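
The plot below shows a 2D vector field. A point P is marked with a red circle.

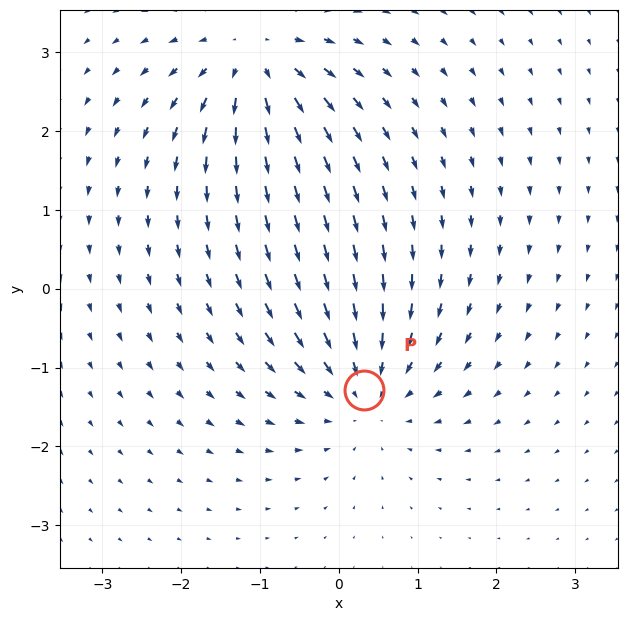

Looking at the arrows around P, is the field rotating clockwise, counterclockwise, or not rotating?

Near P at (0.3, -1.3) the arrows show no circulation. The curl there is ≈0.

not rotating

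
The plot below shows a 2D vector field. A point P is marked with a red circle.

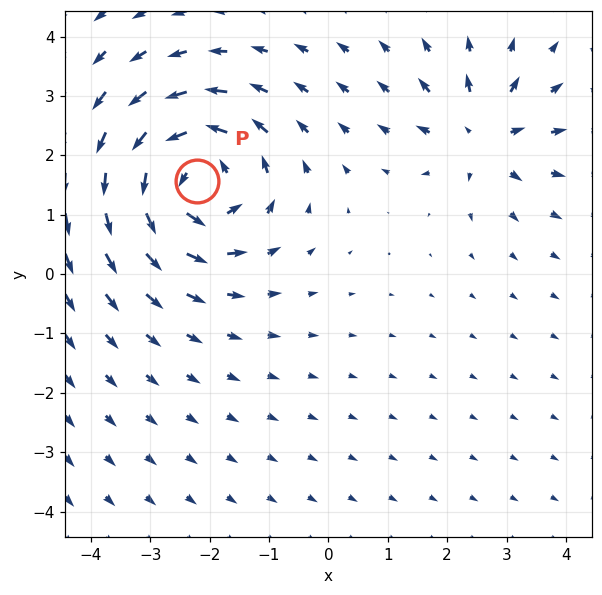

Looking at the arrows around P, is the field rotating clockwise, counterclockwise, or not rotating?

Near P at (-2.2, 1.6) the arrows circulate counterclockwise. The curl (z-component) there is about +5; positive curl means counterclockwise rotation.

counterclockwise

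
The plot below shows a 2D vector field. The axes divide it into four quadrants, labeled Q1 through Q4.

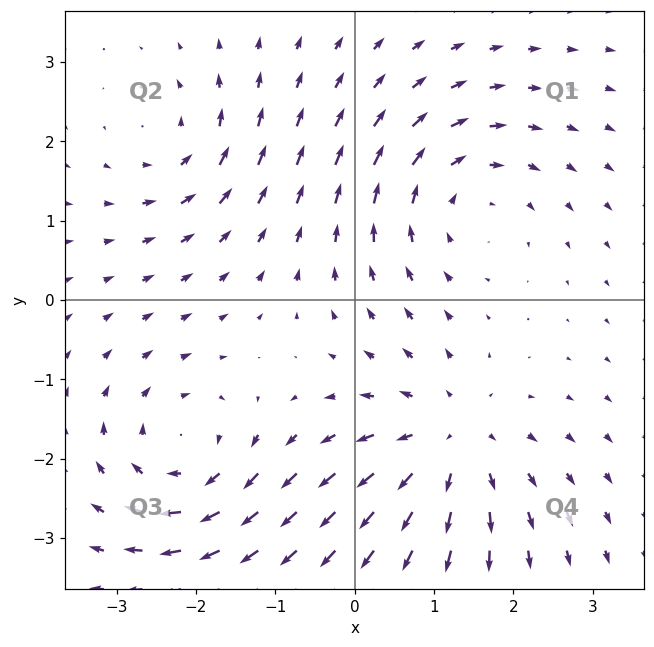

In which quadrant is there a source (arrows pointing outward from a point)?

The source sits at approximately (1.2, -1.8), which lies in quadrant Q4. The divergence there is about +5, positive as expected for a source.

Q4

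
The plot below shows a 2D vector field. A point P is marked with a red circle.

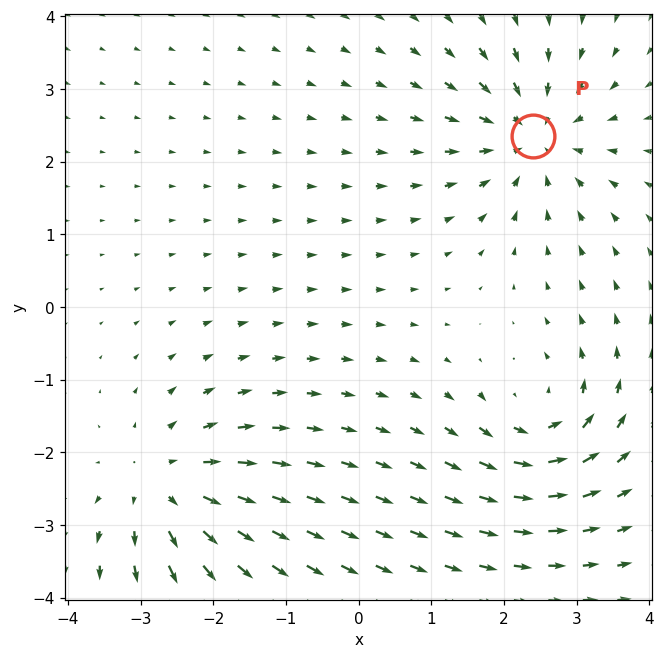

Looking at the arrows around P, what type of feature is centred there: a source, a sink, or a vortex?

sink

At P (2.4, 2.4) the arrows converge inward. Divergence about -4, curl ≈0 — negative divergence with near-zero curl is a sink.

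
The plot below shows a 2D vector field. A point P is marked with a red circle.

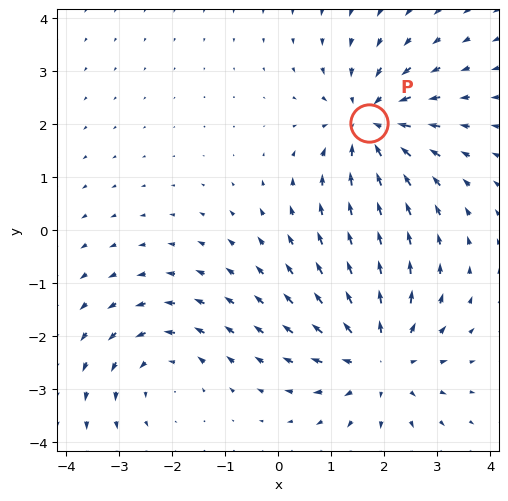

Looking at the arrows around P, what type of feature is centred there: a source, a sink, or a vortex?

sink

At P (1.7, 2.0) the arrows converge inward. Divergence about -4, curl ≈0 — negative divergence with near-zero curl is a sink.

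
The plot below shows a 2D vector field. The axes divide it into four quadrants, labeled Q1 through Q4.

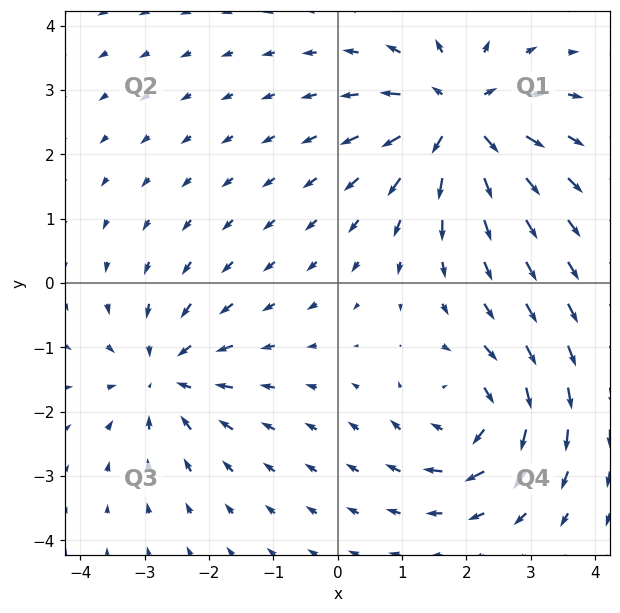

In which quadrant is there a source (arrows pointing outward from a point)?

Q1

The source sits at approximately (1.9, 2.6), which lies in quadrant Q1. The divergence there is about +6, positive as expected for a source.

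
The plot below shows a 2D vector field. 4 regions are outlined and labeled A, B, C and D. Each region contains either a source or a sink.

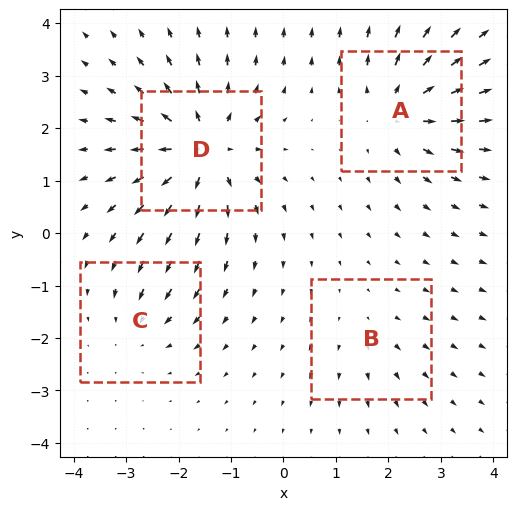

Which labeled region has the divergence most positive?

Divergence at each region's feature centre — A: about +6, B: about +2, C: about -3, D: about +8. Region D is most positive.

D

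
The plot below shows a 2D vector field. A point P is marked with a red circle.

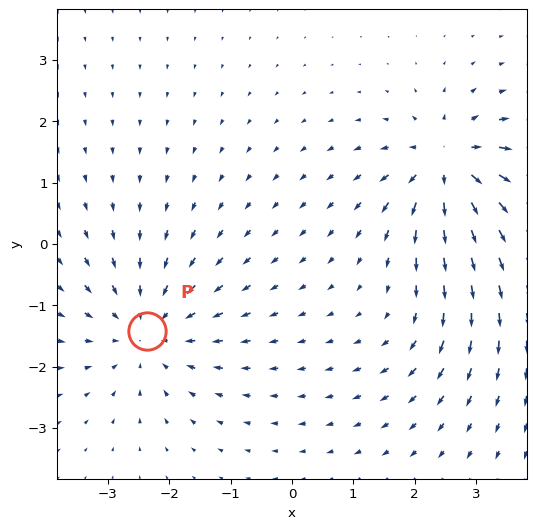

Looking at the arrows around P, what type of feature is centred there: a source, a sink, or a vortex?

At P (-2.4, -1.4) the arrows converge inward. Divergence about -4, curl ≈0 — negative divergence with near-zero curl is a sink.

sink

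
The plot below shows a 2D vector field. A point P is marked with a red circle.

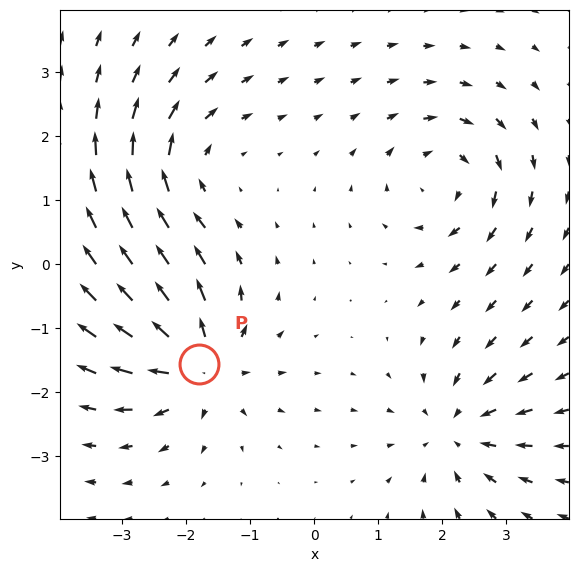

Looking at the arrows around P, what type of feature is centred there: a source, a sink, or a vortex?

At P (-1.8, -1.6) the arrows spread outward. Divergence about +7, curl ≈0 — positive divergence with near-zero curl is a source.

source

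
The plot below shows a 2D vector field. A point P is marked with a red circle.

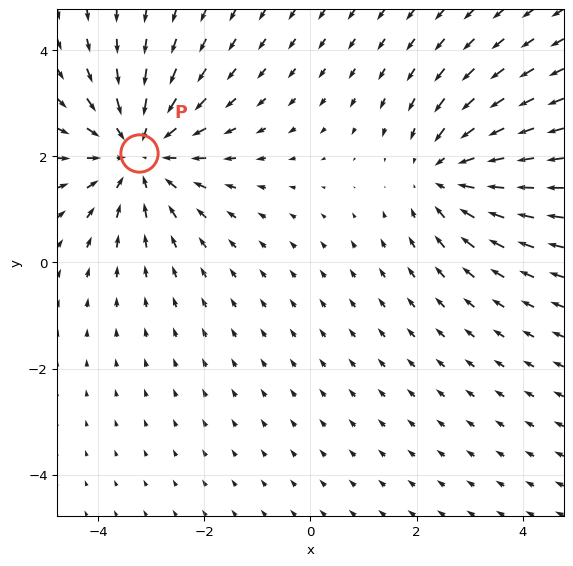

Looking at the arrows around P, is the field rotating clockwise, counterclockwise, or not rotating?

not rotating

Near P at (-3.2, 2.1) the arrows show no circulation. The curl there is ≈0.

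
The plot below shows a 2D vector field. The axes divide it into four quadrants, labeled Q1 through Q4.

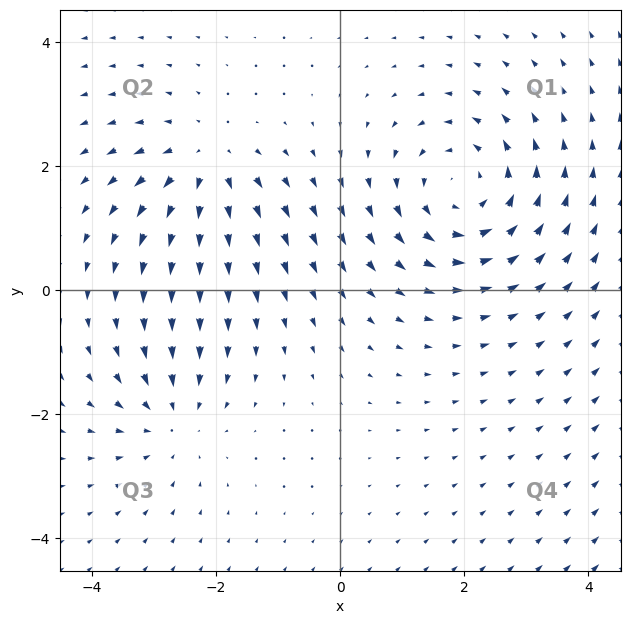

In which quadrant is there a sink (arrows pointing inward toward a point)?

Q3

The sink sits at approximately (-2.7, -2.1), which lies in quadrant Q3. The divergence there is about -3, negative as expected for a sink.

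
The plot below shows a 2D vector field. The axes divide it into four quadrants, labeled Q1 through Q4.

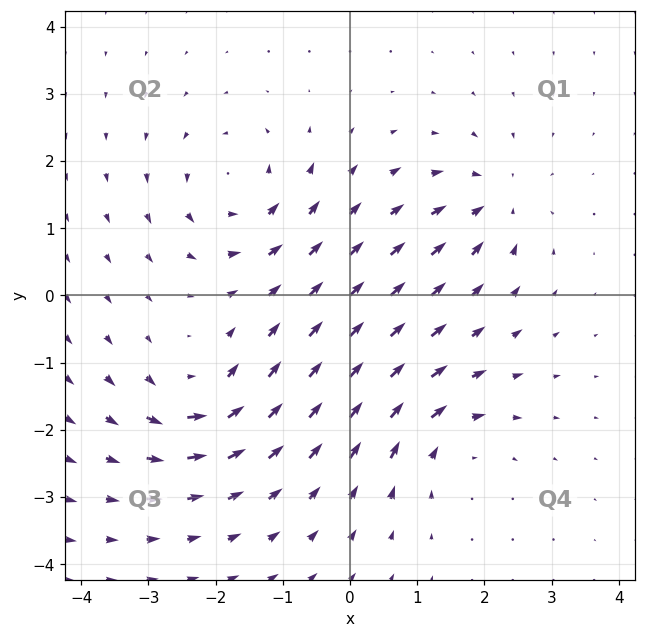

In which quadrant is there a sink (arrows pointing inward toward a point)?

Q1

The sink sits at approximately (2.1, 1.4), which lies in quadrant Q1. The divergence there is about -5, negative as expected for a sink.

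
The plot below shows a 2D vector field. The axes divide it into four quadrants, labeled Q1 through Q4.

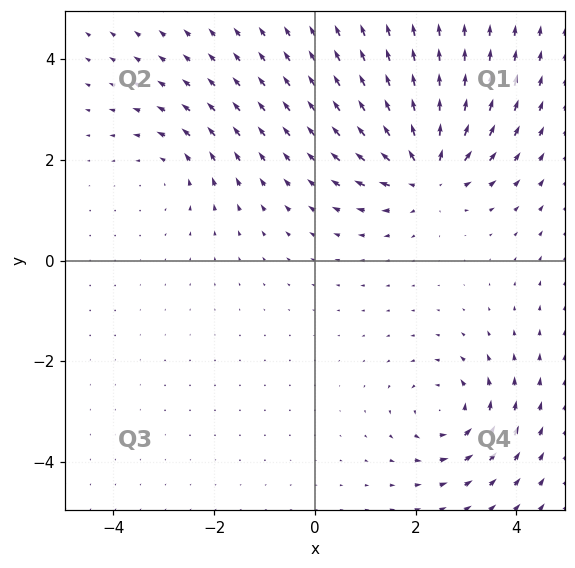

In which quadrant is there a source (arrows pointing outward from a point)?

The source sits at approximately (2.2, 1.8), which lies in quadrant Q1. The divergence there is about +5, positive as expected for a source.

Q1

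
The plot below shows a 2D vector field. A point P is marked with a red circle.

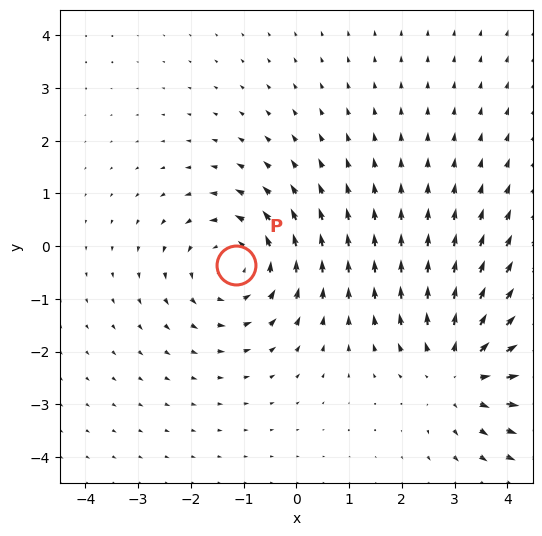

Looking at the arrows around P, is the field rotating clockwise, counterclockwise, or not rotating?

Near P at (-1.1, -0.4) the arrows circulate counterclockwise. The curl (z-component) there is about +4; positive curl means counterclockwise rotation.

counterclockwise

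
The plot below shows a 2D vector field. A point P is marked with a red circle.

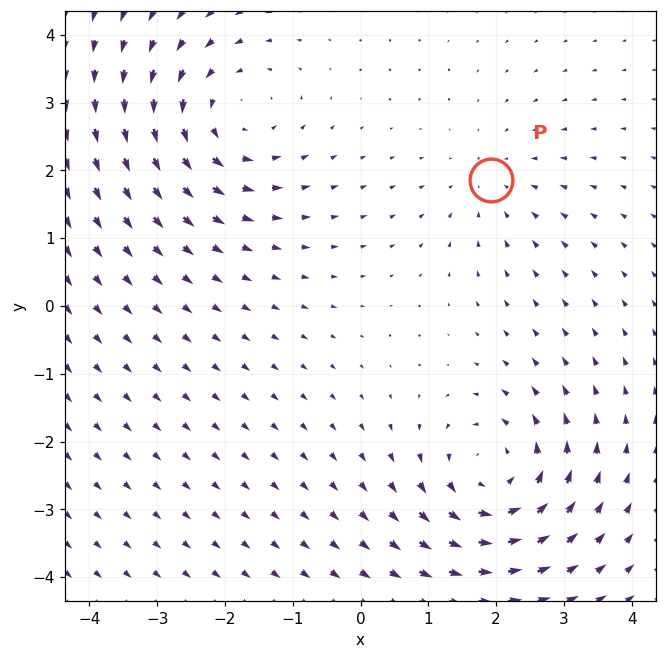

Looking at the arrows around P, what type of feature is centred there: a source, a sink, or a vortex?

At P (1.9, 1.9) the arrows converge inward. Divergence about -2, curl ≈0 — negative divergence with near-zero curl is a sink.

sink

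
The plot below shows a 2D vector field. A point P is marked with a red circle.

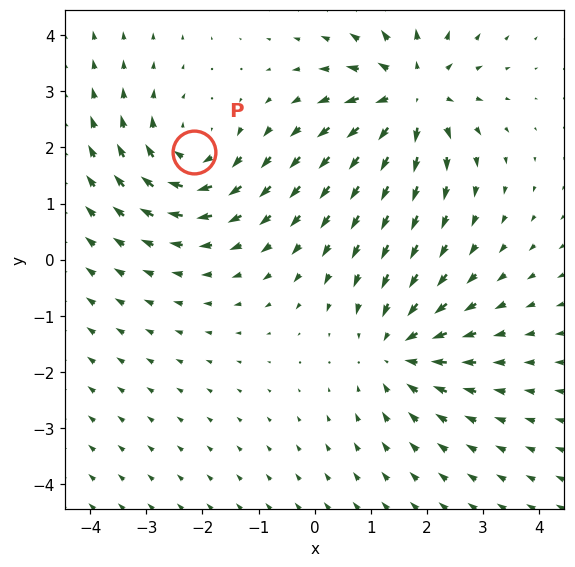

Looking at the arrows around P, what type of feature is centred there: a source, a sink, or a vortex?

At P (-2.2, 1.9) the arrows circulate clockwise. Divergence ≈0, curl about -4 — near-zero divergence with nonzero curl is a vortex.

vortex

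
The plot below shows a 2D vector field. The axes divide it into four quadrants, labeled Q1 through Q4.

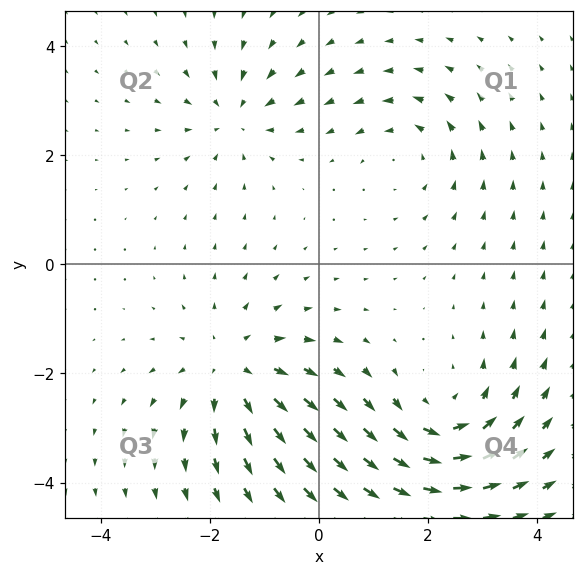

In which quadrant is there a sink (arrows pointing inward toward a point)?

Q2

The sink sits at approximately (-1.5, 2.7), which lies in quadrant Q2. The divergence there is about -3, negative as expected for a sink.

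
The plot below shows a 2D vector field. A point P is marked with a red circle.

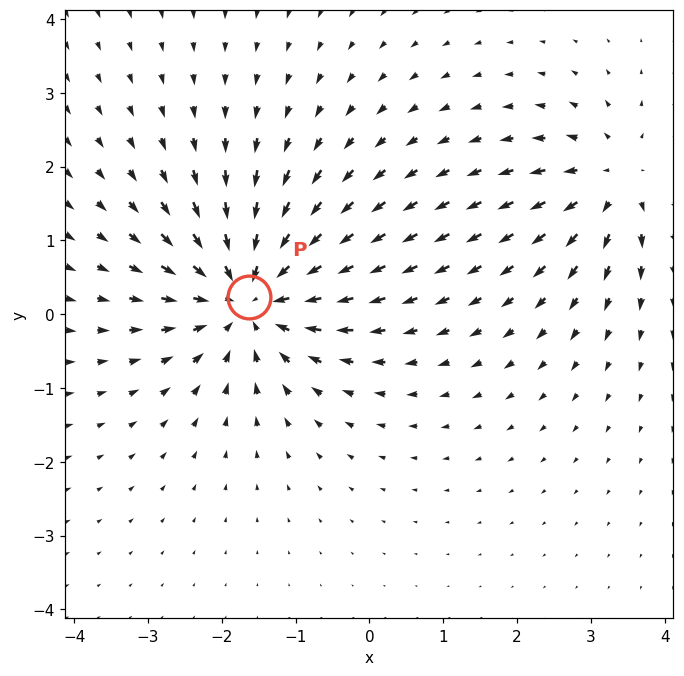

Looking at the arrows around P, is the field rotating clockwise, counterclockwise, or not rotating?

Near P at (-1.6, 0.2) the arrows show no circulation. The curl there is ≈0.

not rotating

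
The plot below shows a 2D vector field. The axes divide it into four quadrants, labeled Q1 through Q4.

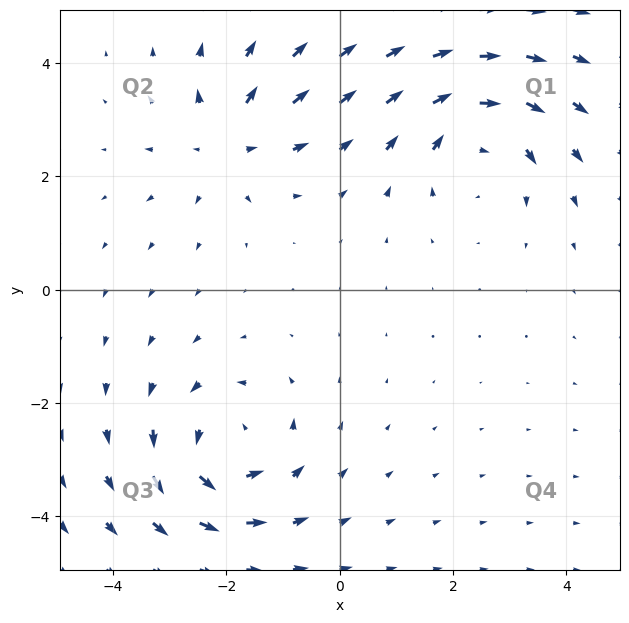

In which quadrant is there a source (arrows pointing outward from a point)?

The source sits at approximately (-2.0, 2.6), which lies in quadrant Q2. The divergence there is about +4, positive as expected for a source.

Q2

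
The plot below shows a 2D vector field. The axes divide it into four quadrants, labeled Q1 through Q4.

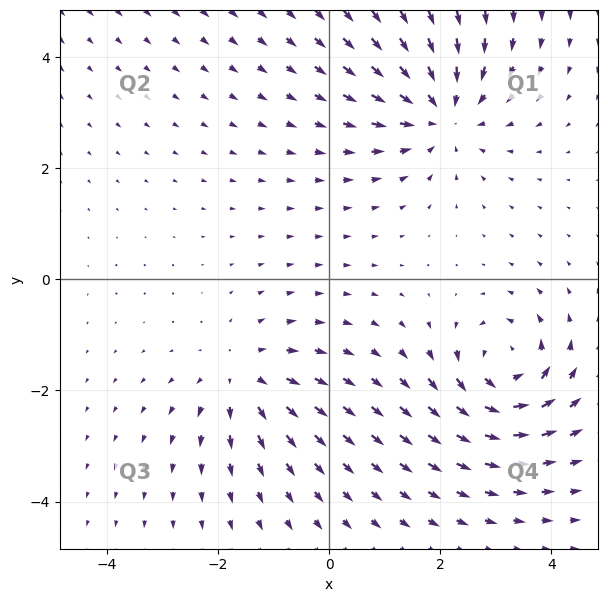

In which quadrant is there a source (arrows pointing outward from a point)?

The source sits at approximately (-1.6, -1.8), which lies in quadrant Q3. The divergence there is about +3, positive as expected for a source.

Q3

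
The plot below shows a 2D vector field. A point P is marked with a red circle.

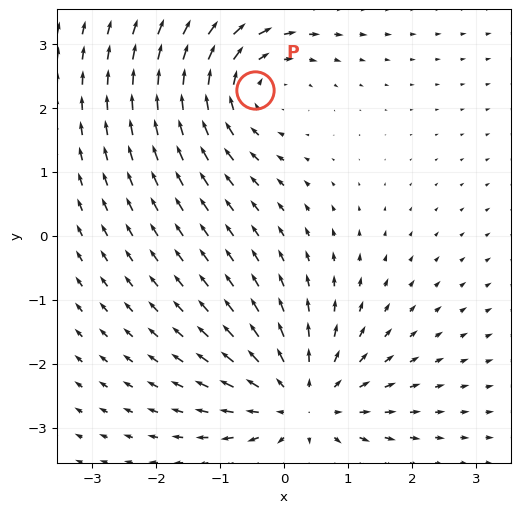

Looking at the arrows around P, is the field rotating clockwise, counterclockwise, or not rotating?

clockwise

Near P at (-0.5, 2.3) the arrows circulate clockwise. The curl (z-component) there is about -4; negative curl means clockwise rotation.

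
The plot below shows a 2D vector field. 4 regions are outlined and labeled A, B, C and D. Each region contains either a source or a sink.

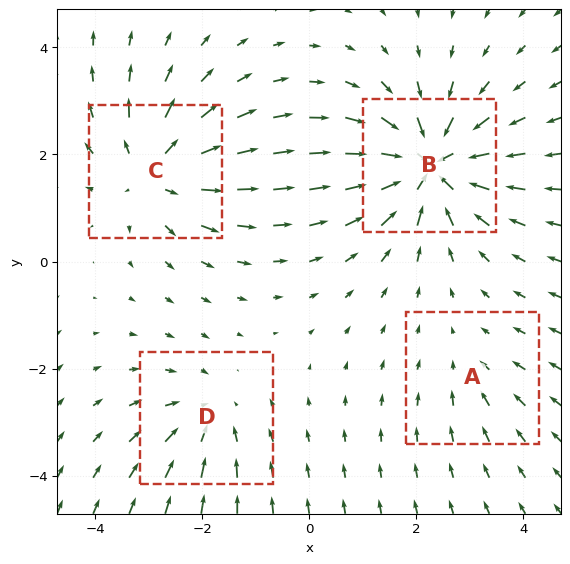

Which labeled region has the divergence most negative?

B

Divergence at each region's feature centre — A: about -2, B: about -7, C: about +5, D: about -4. Region B is most negative.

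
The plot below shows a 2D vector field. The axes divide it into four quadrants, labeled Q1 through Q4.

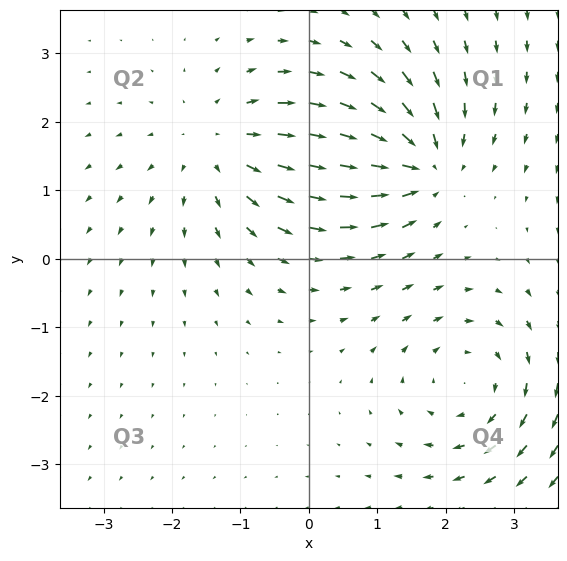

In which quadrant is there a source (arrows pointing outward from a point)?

Q2

The source sits at approximately (-1.2, 1.6), which lies in quadrant Q2. The divergence there is about +3, positive as expected for a source.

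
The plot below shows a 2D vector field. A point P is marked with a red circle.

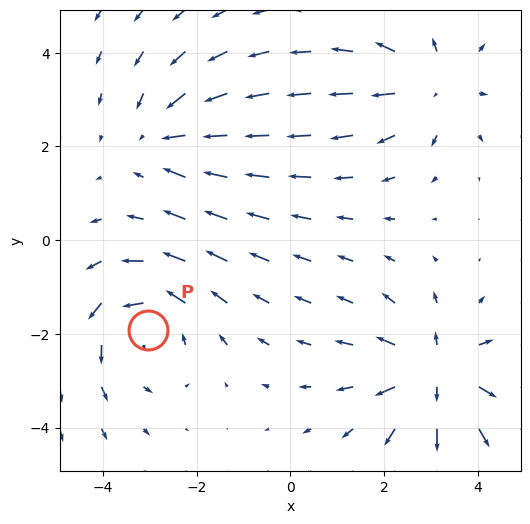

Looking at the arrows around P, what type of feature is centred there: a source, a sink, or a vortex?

vortex

At P (-3.0, -1.9) the arrows circulate counterclockwise. Divergence ≈0, curl about +3 — near-zero divergence with nonzero curl is a vortex.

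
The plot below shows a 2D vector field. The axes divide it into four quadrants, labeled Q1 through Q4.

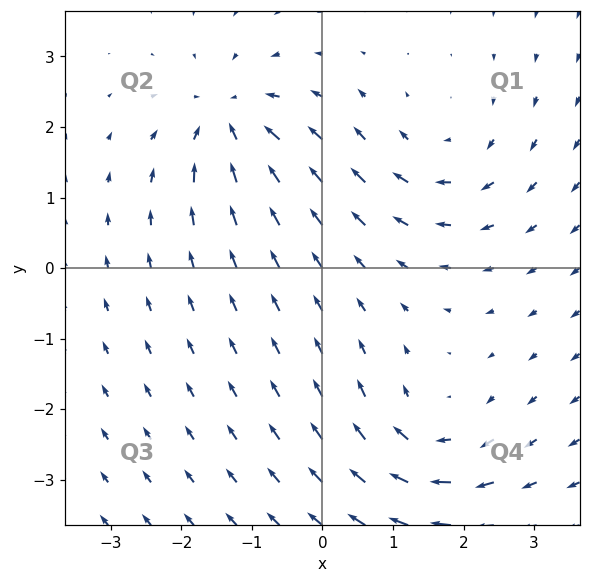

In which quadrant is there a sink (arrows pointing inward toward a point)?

Q2

The sink sits at approximately (-1.3, 2.1), which lies in quadrant Q2. The divergence there is about -6, negative as expected for a sink.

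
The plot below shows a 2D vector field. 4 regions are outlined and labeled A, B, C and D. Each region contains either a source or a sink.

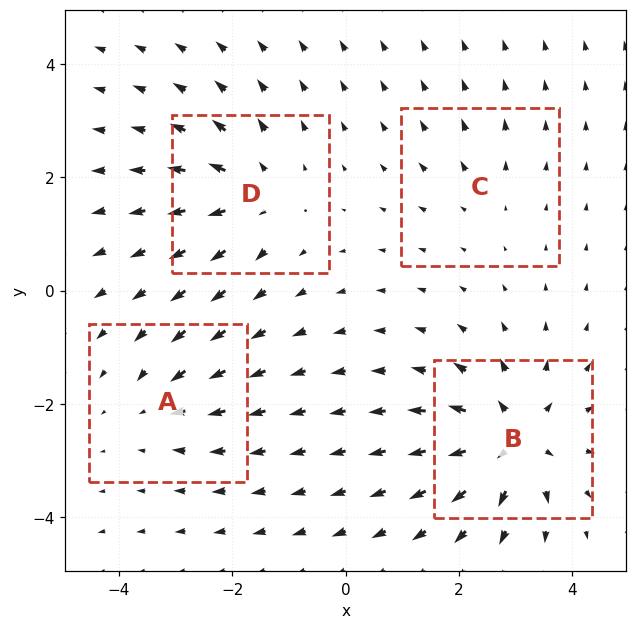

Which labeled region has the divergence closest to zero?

C

Divergence at each region's feature centre — A: about -4, B: about +8, C: about +2, D: about +5. Region C is closest to zero.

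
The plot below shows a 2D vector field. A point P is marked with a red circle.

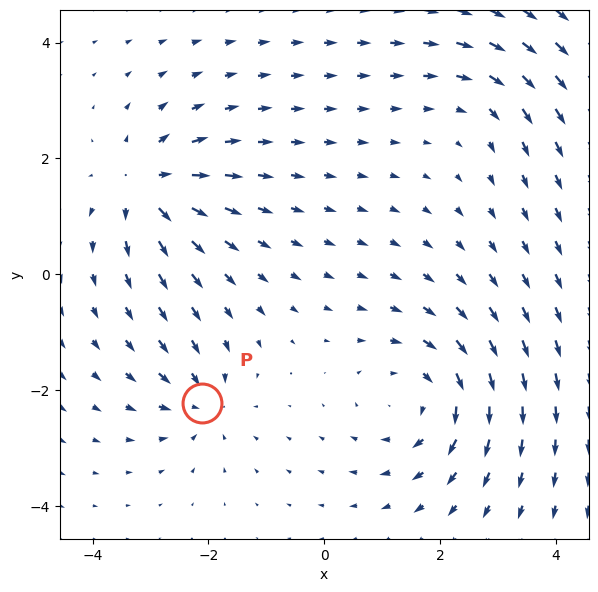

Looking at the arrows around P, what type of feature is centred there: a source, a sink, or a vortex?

sink

At P (-2.1, -2.2) the arrows converge inward. Divergence about -4, curl ≈0 — negative divergence with near-zero curl is a sink.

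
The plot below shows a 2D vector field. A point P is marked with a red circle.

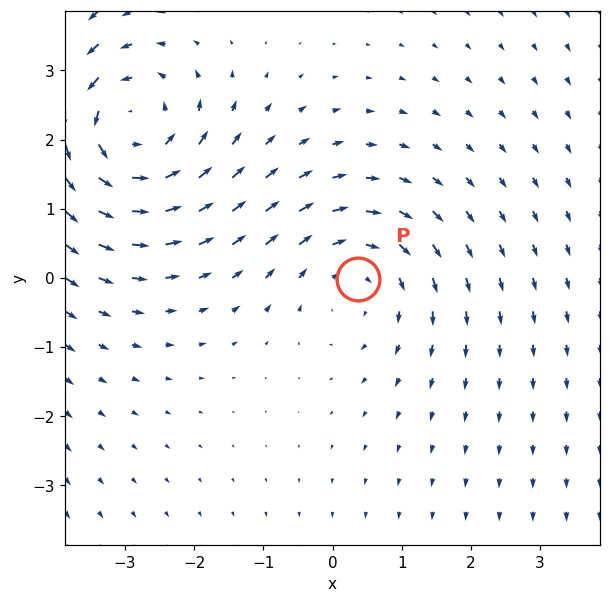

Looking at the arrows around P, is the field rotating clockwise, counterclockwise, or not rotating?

Near P at (0.4, -0.0) the arrows circulate clockwise. The curl (z-component) there is about -3; negative curl means clockwise rotation.

clockwise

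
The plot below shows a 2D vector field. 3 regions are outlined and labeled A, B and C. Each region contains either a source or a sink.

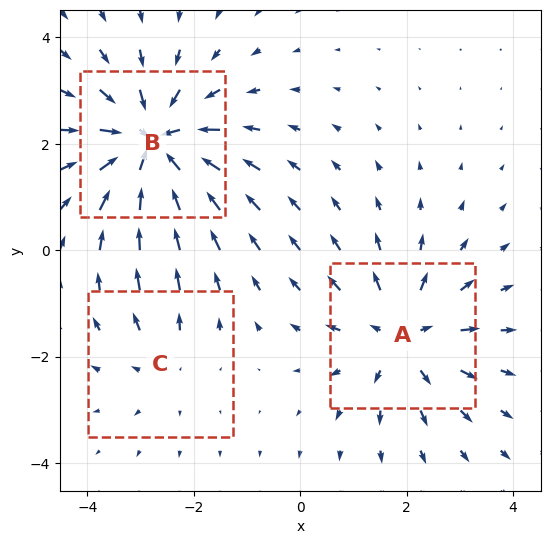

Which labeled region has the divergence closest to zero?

C

Divergence at each region's feature centre — A: about +3, B: about -5, C: about +2. Region C is closest to zero.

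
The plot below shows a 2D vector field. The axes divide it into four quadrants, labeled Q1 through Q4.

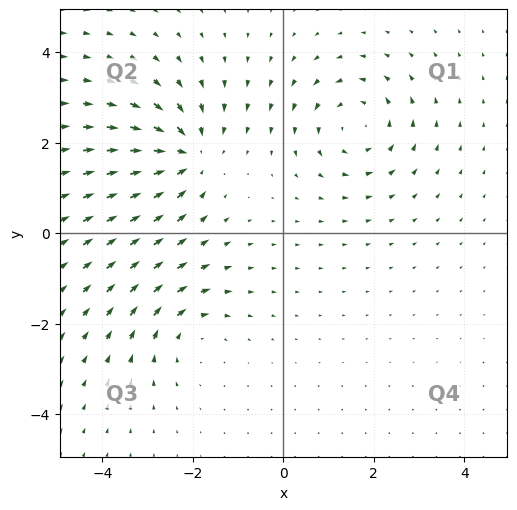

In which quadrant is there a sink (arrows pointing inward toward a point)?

Q2

The sink sits at approximately (-2.1, 1.7), which lies in quadrant Q2. The divergence there is about -5, negative as expected for a sink.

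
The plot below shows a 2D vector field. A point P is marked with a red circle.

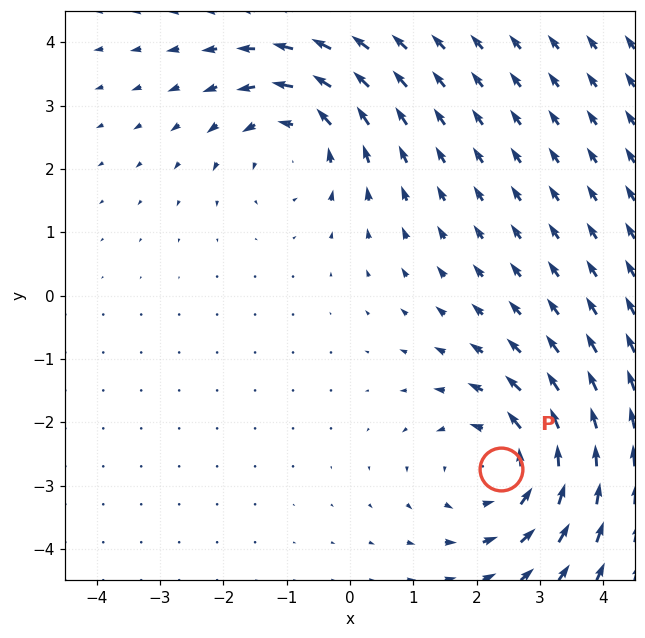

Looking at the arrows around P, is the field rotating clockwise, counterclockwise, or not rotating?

Near P at (2.4, -2.7) the arrows circulate counterclockwise. The curl (z-component) there is about +3; positive curl means counterclockwise rotation.

counterclockwise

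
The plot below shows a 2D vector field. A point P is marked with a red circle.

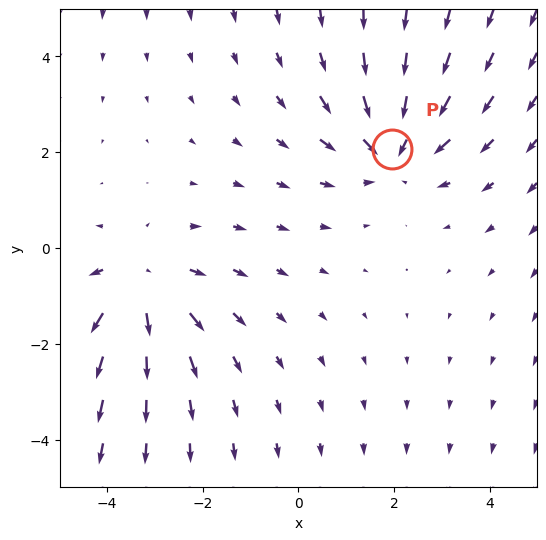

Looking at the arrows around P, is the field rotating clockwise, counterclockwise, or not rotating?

Near P at (2.0, 2.1) the arrows show no circulation. The curl there is ≈0.

not rotating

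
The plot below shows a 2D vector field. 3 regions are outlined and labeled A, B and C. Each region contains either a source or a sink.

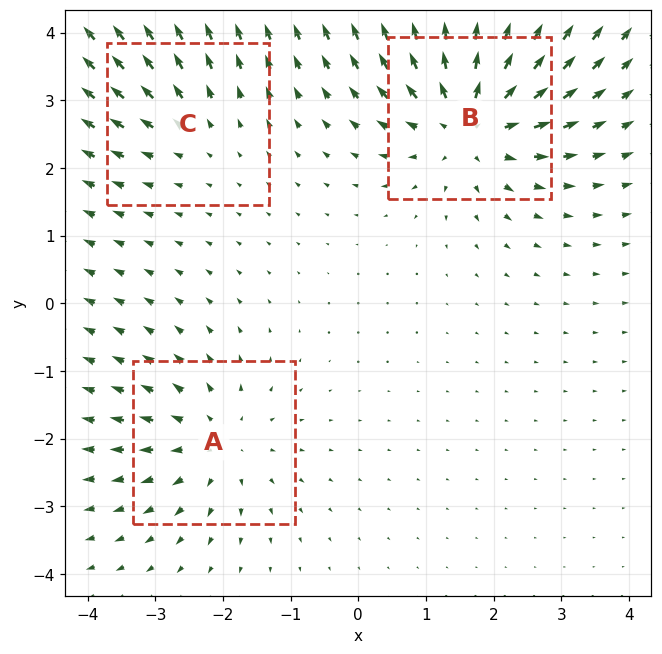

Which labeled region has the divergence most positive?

B

Divergence at each region's feature centre — A: about +3, B: about +5, C: about +2. Region B is most positive.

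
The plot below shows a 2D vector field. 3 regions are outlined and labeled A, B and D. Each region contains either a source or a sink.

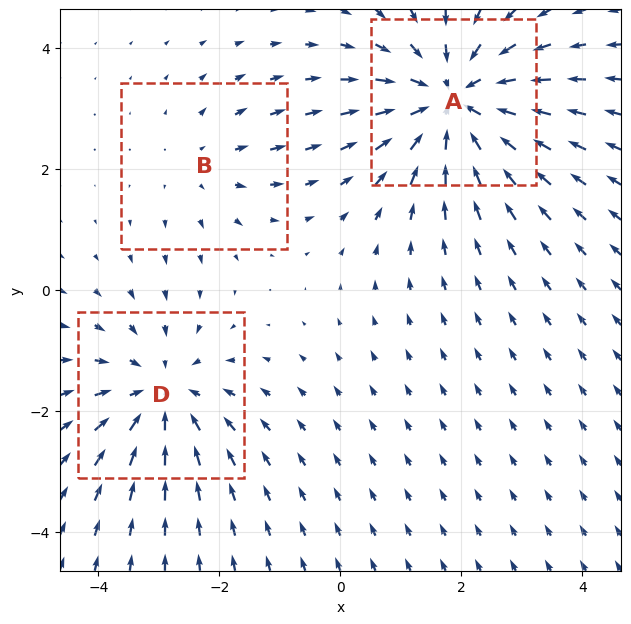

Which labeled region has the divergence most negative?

A

Divergence at each region's feature centre — A: about -4, B: about +2, D: about -3. Region A is most negative.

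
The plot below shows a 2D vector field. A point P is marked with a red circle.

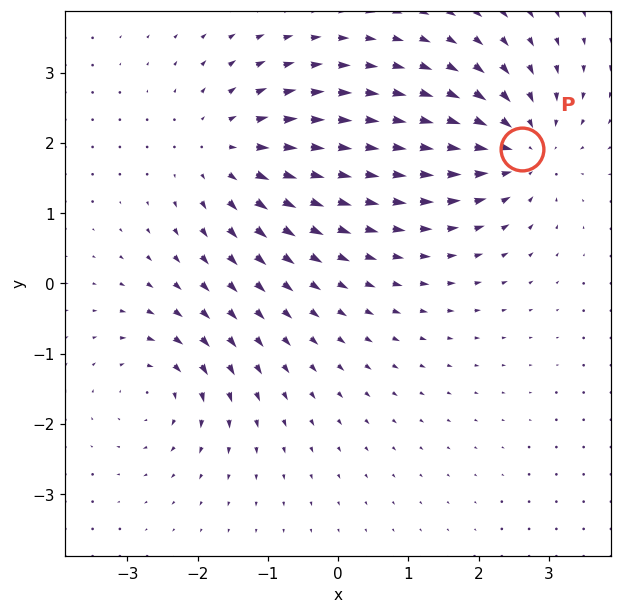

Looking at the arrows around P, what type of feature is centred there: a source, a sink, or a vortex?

At P (2.6, 1.9) the arrows converge inward. Divergence about -5, curl ≈0 — negative divergence with near-zero curl is a sink.

sink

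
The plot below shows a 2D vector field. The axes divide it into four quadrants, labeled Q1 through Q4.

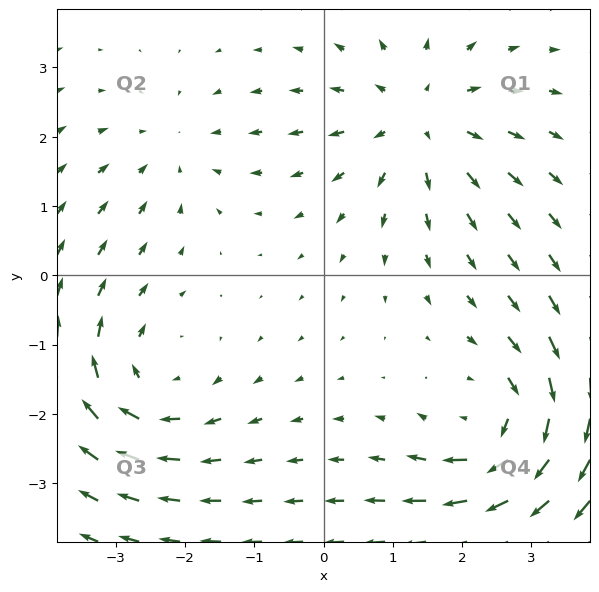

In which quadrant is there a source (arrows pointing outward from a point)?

The source sits at approximately (1.4, 2.2), which lies in quadrant Q1. The divergence there is about +4, positive as expected for a source.

Q1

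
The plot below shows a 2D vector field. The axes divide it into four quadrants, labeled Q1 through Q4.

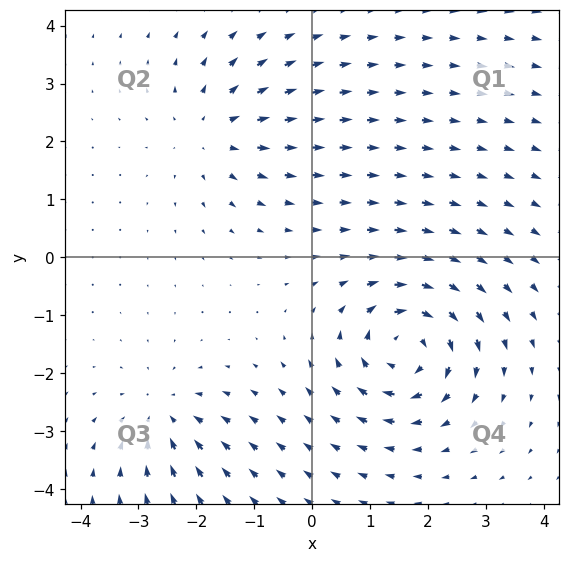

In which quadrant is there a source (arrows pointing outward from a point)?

The source sits at approximately (-1.7, 2.2), which lies in quadrant Q2. The divergence there is about +3, positive as expected for a source.

Q2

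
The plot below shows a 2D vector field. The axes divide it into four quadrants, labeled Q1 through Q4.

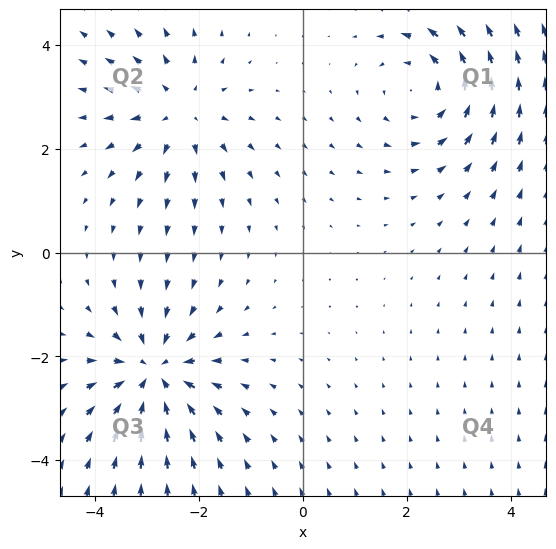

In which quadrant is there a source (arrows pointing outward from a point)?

Q2

The source sits at approximately (-2.4, 2.7), which lies in quadrant Q2. The divergence there is about +3, positive as expected for a source.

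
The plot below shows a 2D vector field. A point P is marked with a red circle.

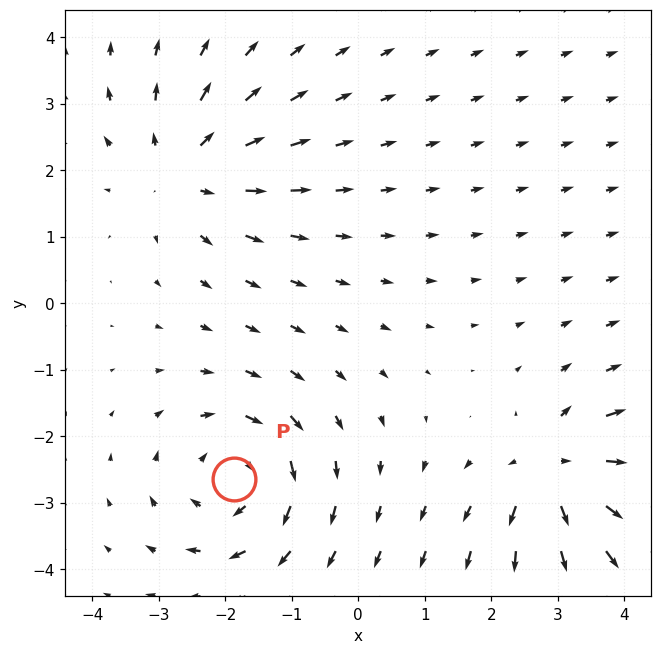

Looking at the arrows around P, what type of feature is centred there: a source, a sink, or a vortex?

At P (-1.9, -2.6) the arrows circulate clockwise. Divergence ≈0, curl about -5 — near-zero divergence with nonzero curl is a vortex.

vortex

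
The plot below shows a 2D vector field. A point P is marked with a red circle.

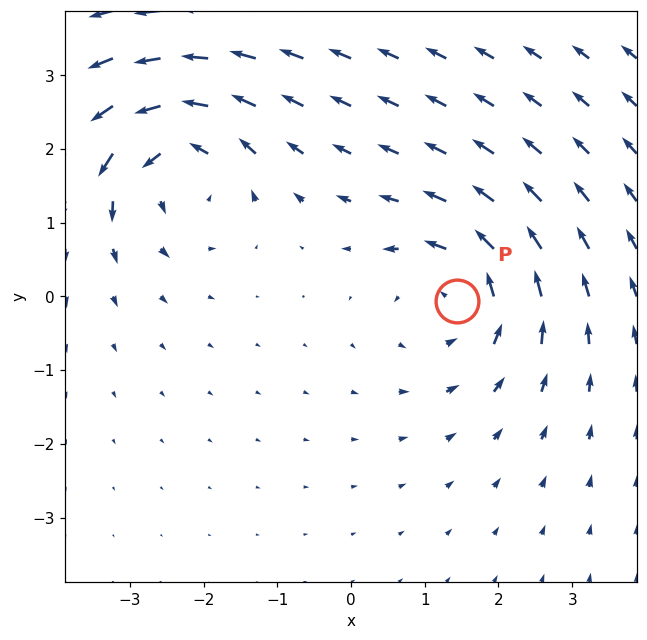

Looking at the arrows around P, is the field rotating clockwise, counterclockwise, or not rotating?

counterclockwise

Near P at (1.4, -0.1) the arrows circulate counterclockwise. The curl (z-component) there is about +3; positive curl means counterclockwise rotation.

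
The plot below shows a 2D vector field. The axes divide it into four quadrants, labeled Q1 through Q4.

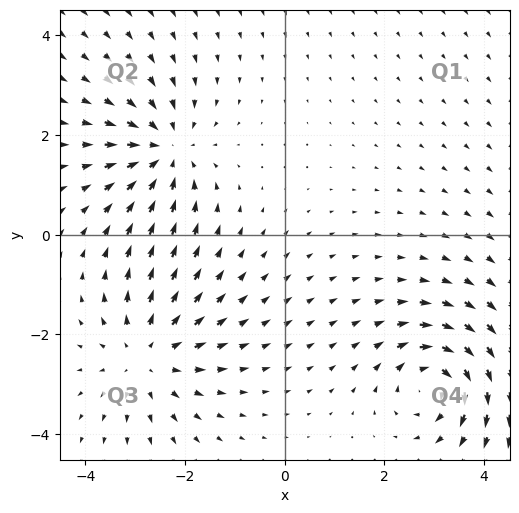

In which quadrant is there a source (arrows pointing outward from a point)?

The source sits at approximately (-2.8, -2.4), which lies in quadrant Q3. The divergence there is about +4, positive as expected for a source.

Q3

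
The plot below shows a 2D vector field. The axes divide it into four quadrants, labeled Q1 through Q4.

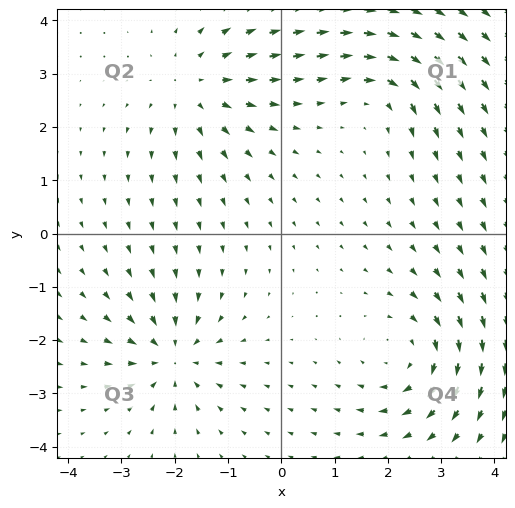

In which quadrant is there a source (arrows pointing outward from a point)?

Q2

The source sits at approximately (-1.6, 2.7), which lies in quadrant Q2. The divergence there is about +4, positive as expected for a source.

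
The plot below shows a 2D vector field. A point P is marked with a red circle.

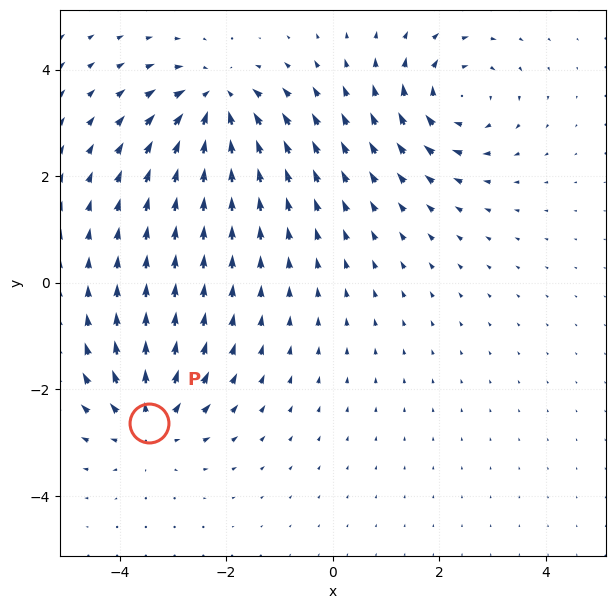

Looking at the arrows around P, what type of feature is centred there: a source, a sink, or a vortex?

At P (-3.4, -2.6) the arrows spread outward. Divergence about +4, curl ≈0 — positive divergence with near-zero curl is a source.

source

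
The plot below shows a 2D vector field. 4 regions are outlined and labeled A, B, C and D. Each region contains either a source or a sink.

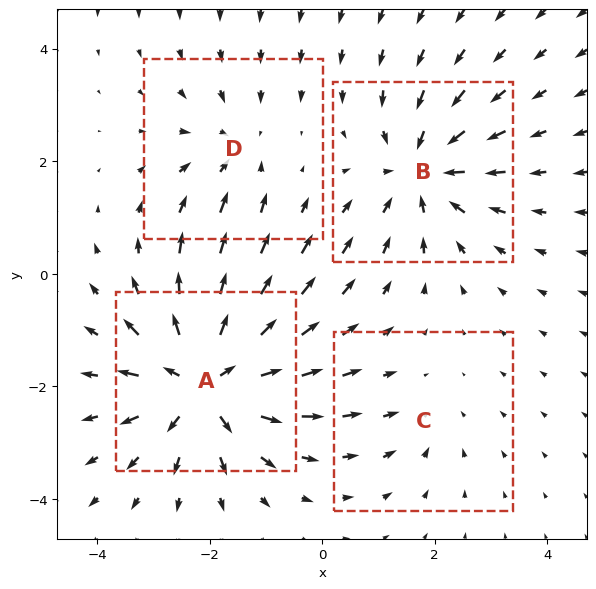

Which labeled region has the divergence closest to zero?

C

Divergence at each region's feature centre — A: about +7, B: about -5, C: about -2, D: about -3. Region C is closest to zero.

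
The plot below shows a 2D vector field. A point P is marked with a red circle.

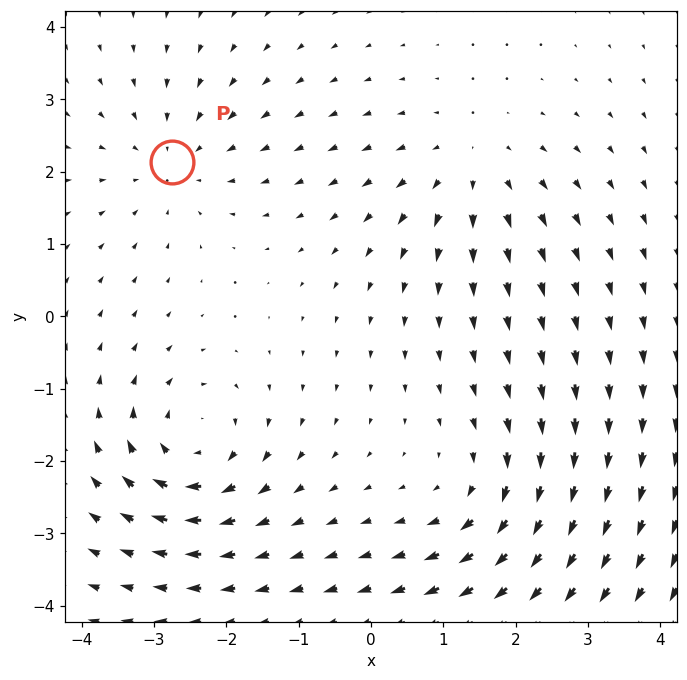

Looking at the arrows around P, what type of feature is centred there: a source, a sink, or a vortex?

At P (-2.7, 2.1) the arrows converge inward. Divergence about -2, curl ≈0 — negative divergence with near-zero curl is a sink.

sink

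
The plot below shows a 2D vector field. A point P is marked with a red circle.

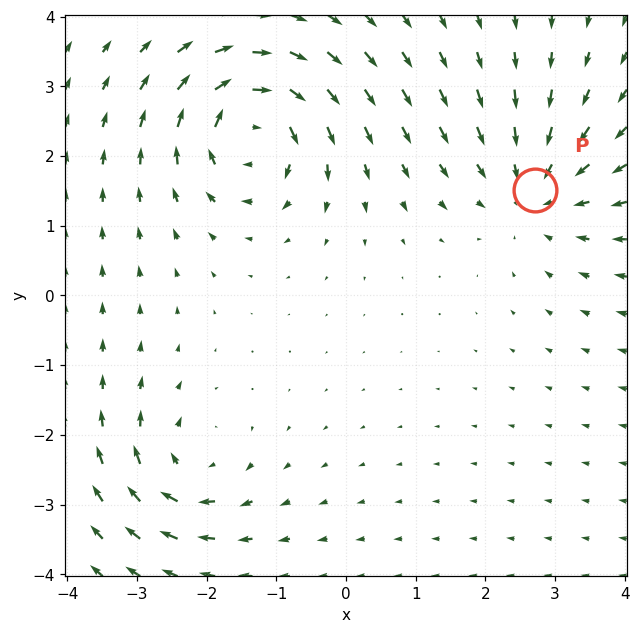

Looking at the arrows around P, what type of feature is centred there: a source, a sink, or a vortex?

sink

At P (2.7, 1.5) the arrows converge inward. Divergence about -4, curl ≈0 — negative divergence with near-zero curl is a sink.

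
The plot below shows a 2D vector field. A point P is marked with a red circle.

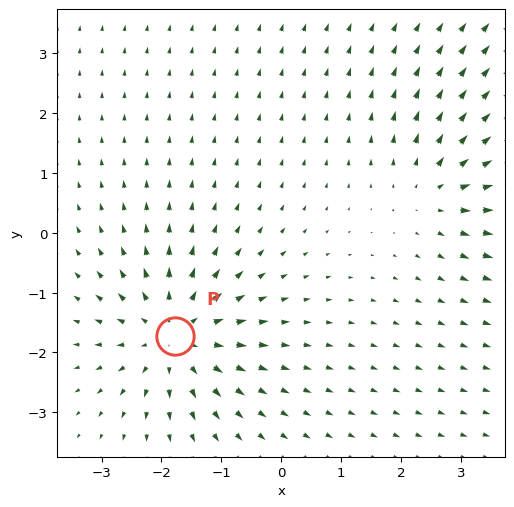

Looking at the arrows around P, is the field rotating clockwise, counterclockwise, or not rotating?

not rotating

Near P at (-1.8, -1.7) the arrows show no circulation. The curl there is ≈0.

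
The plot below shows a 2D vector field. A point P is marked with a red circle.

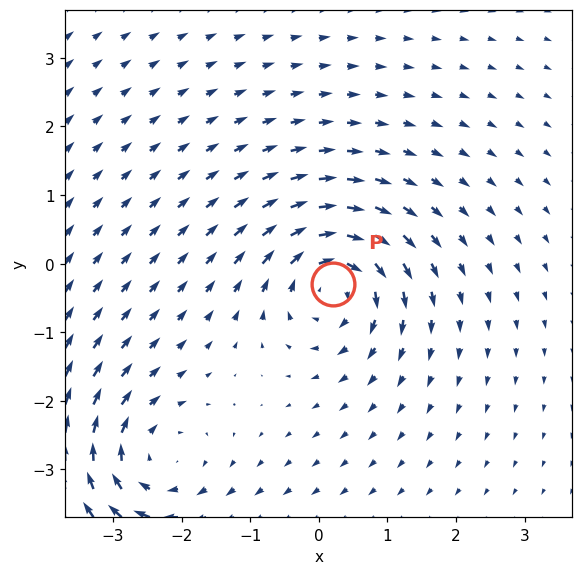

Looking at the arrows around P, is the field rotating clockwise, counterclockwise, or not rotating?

Near P at (0.2, -0.3) the arrows circulate clockwise. The curl (z-component) there is about -5; negative curl means clockwise rotation.

clockwise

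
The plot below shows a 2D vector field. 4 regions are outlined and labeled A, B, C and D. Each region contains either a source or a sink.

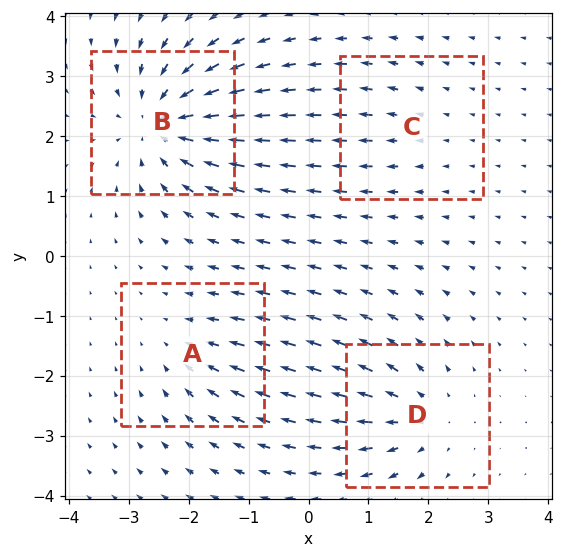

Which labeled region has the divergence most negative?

B

Divergence at each region's feature centre — A: about -3, B: about -8, C: about +2, D: about +5. Region B is most negative.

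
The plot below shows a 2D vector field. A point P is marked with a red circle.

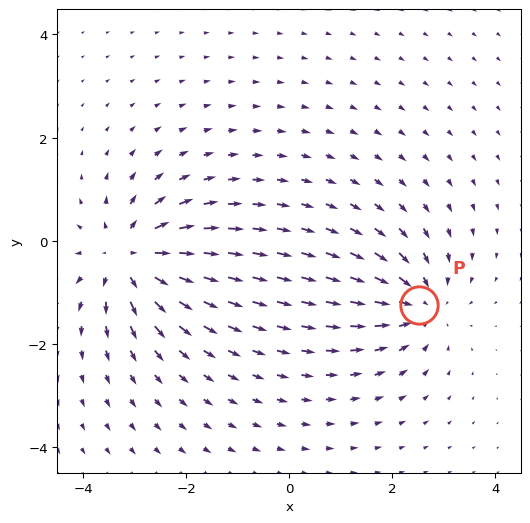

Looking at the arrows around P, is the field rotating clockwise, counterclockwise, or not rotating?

Near P at (2.5, -1.2) the arrows show no circulation. The curl there is ≈0.

not rotating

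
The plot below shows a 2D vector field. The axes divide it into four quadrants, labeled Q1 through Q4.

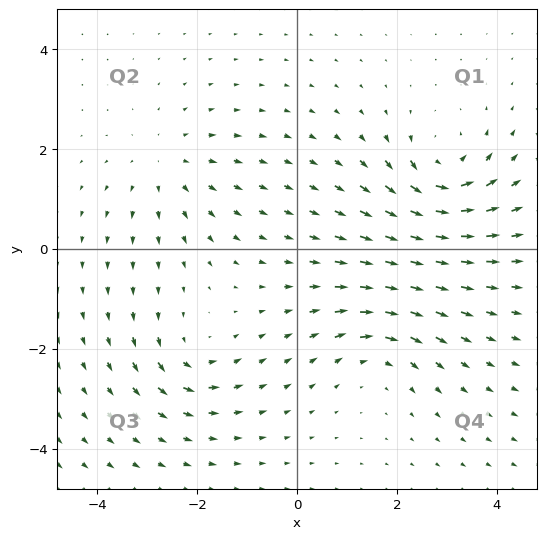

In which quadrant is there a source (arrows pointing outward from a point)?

Q2

The source sits at approximately (-2.6, 1.7), which lies in quadrant Q2. The divergence there is about +3, positive as expected for a source.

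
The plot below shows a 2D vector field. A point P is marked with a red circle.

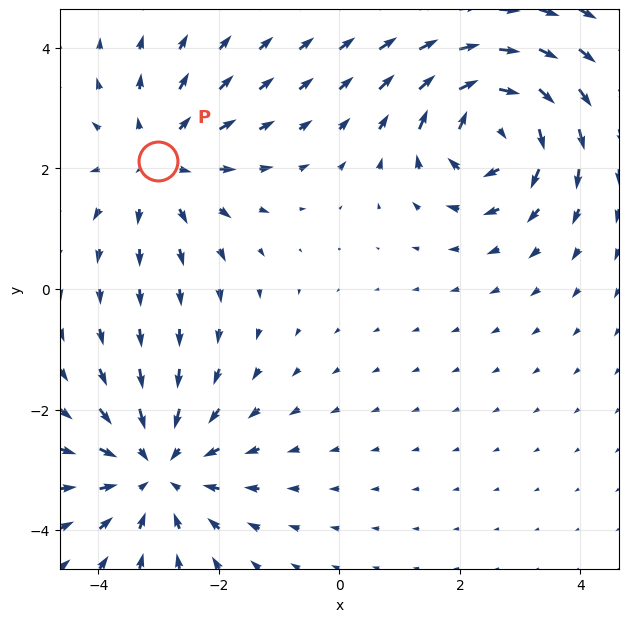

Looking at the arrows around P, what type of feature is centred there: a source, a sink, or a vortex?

source

At P (-3.0, 2.1) the arrows spread outward. Divergence about +3, curl ≈0 — positive divergence with near-zero curl is a source.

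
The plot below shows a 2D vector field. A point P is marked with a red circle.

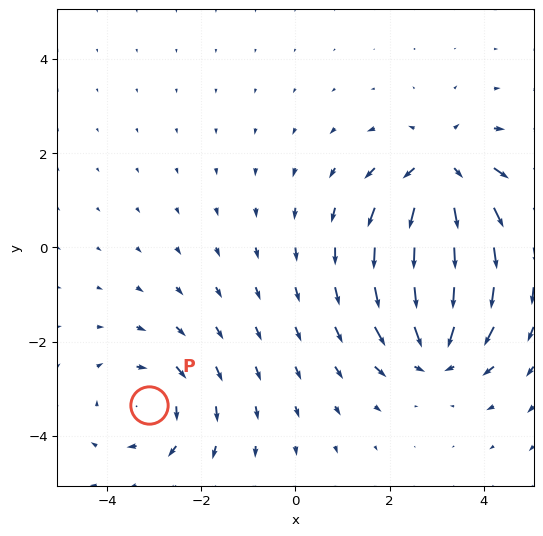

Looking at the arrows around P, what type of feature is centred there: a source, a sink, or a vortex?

At P (-3.1, -3.3) the arrows circulate clockwise. Divergence ≈0, curl about -3 — near-zero divergence with nonzero curl is a vortex.

vortex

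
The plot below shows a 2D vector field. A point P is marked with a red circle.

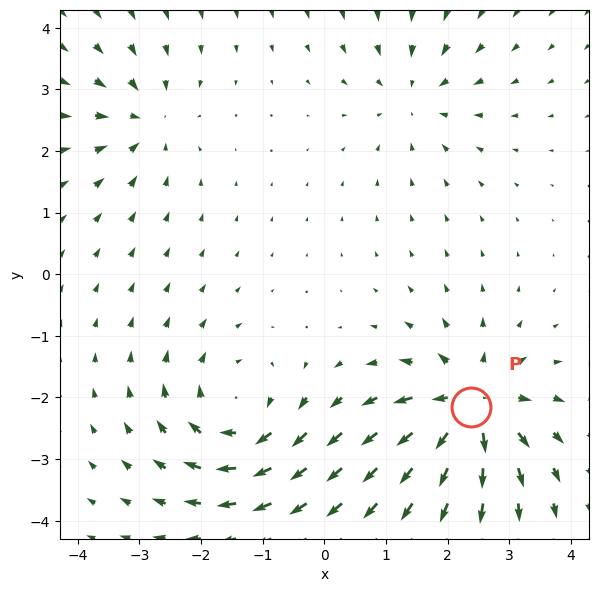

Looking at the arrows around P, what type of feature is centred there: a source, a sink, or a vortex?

At P (2.4, -2.1) the arrows spread outward. Divergence about +6, curl ≈0 — positive divergence with near-zero curl is a source.

source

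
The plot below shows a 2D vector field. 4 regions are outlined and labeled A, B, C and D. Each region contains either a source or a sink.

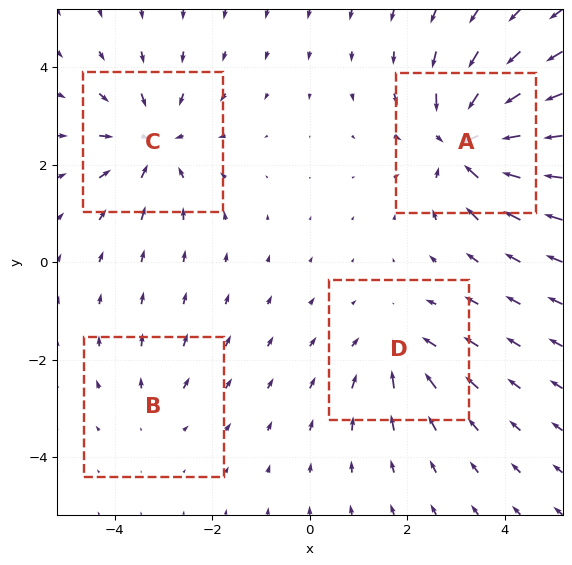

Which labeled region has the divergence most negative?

A

Divergence at each region's feature centre — A: about -7, B: about +2, C: about -5, D: about -4. Region A is most negative.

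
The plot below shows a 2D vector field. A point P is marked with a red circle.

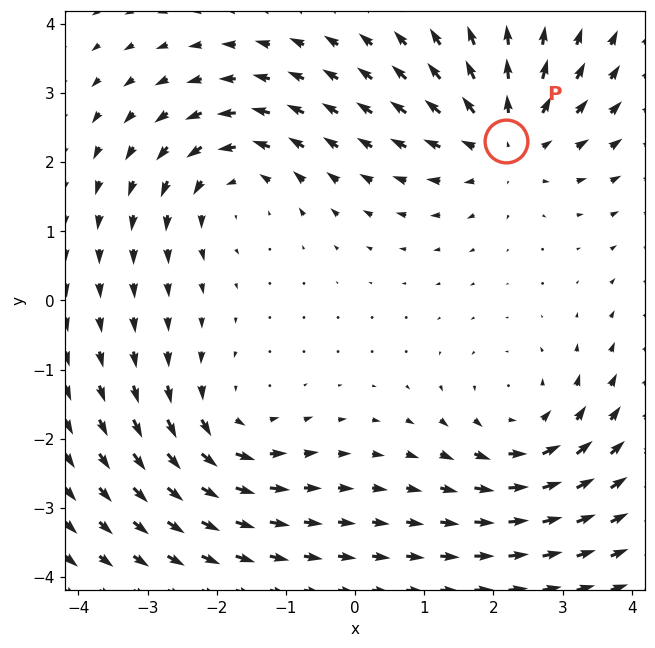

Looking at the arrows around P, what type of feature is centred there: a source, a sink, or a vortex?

source

At P (2.2, 2.3) the arrows spread outward. Divergence about +5, curl ≈0 — positive divergence with near-zero curl is a source.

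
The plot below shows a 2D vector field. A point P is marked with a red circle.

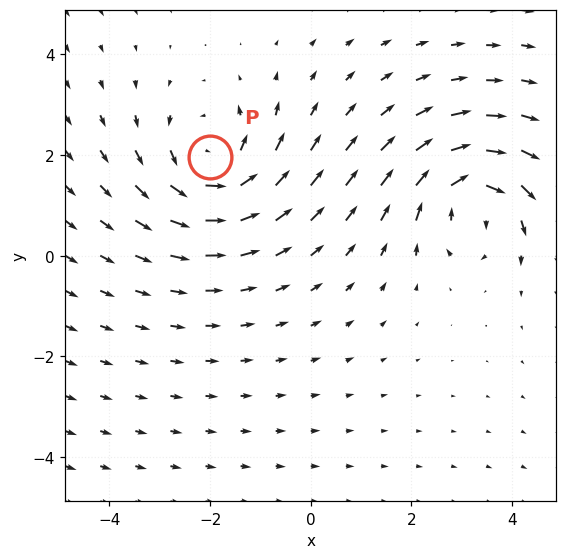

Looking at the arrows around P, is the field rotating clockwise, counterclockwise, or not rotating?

counterclockwise

Near P at (-2.0, 2.0) the arrows circulate counterclockwise. The curl (z-component) there is about +4; positive curl means counterclockwise rotation.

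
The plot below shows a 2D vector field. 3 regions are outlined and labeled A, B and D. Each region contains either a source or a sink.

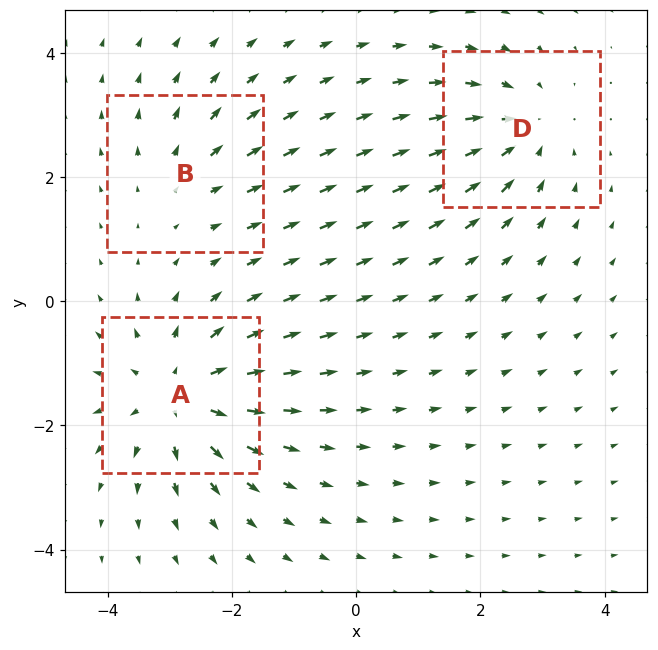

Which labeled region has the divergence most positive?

A

Divergence at each region's feature centre — A: about +4, B: about +2, D: about -3. Region A is most positive.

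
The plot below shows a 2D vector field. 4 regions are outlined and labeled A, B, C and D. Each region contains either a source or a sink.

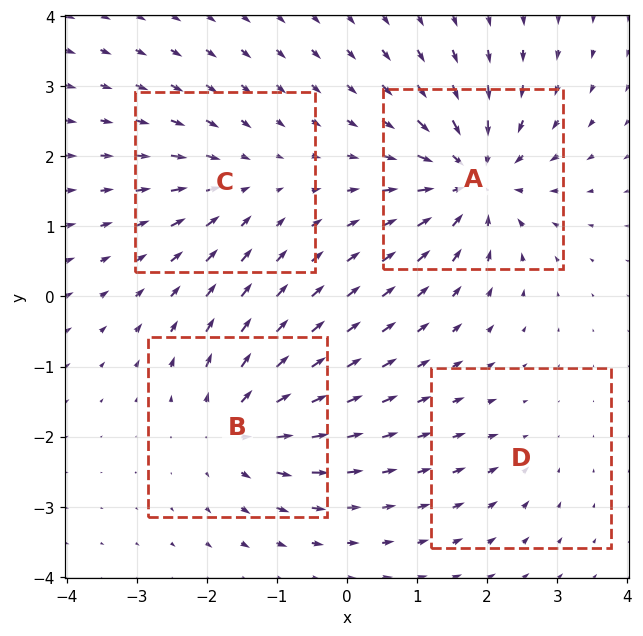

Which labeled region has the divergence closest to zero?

Divergence at each region's feature centre — A: about -8, B: about +6, C: about -4, D: about -3. Region D is closest to zero.

D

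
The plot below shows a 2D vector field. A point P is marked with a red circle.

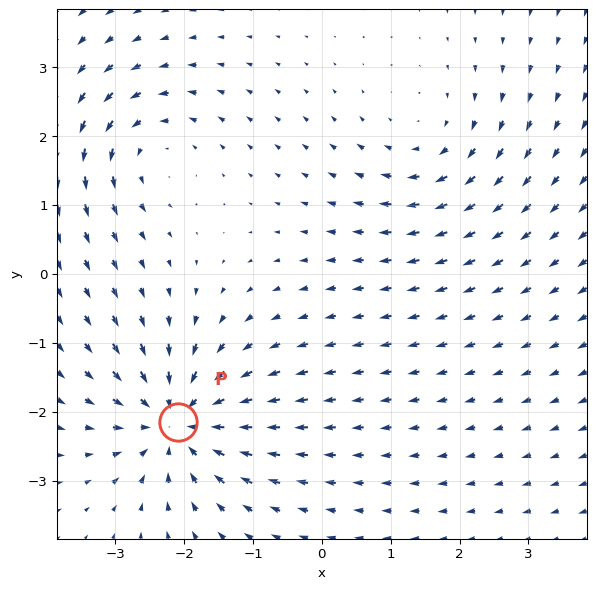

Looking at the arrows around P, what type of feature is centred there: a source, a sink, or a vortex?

sink

At P (-2.1, -2.1) the arrows converge inward. Divergence about -5, curl ≈0 — negative divergence with near-zero curl is a sink.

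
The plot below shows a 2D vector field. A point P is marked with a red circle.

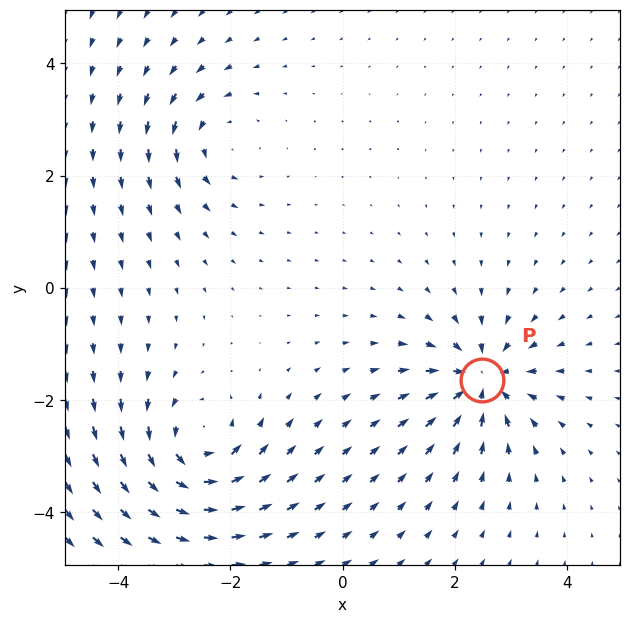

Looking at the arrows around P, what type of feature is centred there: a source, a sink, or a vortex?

sink

At P (2.5, -1.6) the arrows converge inward. Divergence about -5, curl ≈0 — negative divergence with near-zero curl is a sink.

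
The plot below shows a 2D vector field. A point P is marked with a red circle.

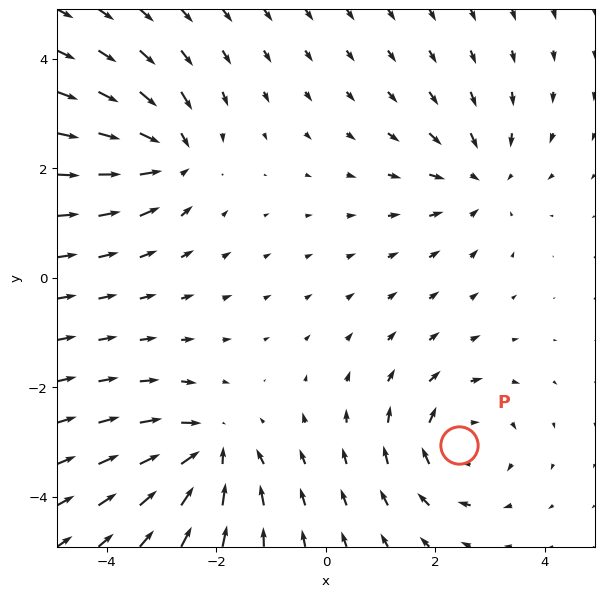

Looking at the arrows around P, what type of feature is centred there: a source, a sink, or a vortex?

At P (2.4, -3.1) the arrows circulate clockwise. Divergence ≈0, curl about -5 — near-zero divergence with nonzero curl is a vortex.

vortex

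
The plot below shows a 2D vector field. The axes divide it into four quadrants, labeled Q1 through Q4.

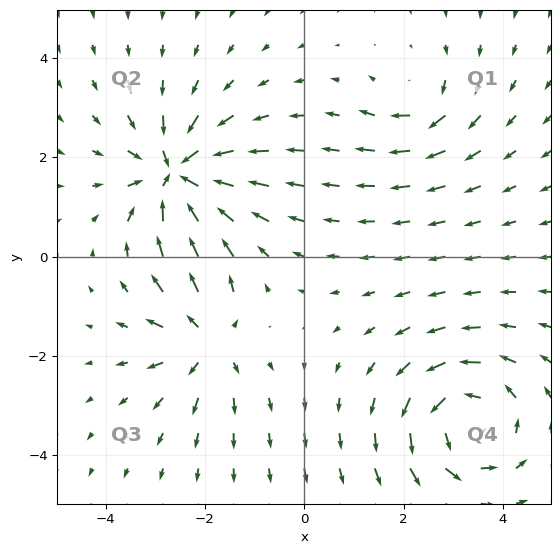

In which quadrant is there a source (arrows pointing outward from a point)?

Q3

The source sits at approximately (-1.9, -1.7), which lies in quadrant Q3. The divergence there is about +5, positive as expected for a source.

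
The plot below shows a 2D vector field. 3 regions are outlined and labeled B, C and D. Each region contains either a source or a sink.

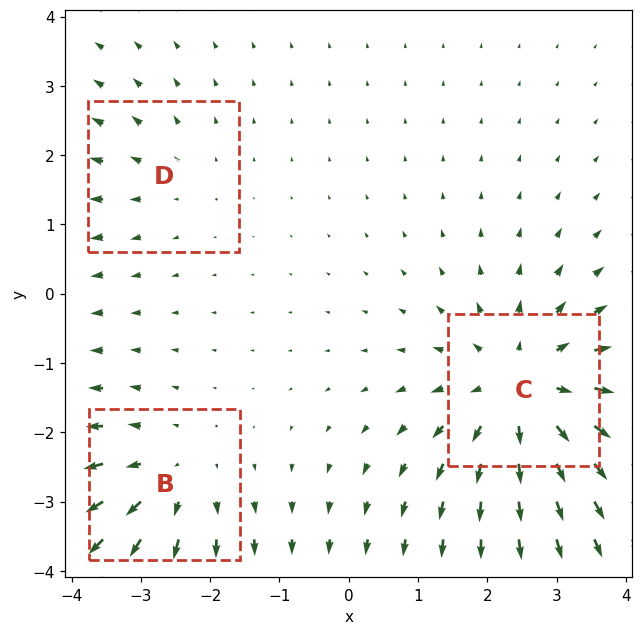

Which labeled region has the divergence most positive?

C

Divergence at each region's feature centre — B: about +3, C: about +4, D: about +2. Region C is most positive.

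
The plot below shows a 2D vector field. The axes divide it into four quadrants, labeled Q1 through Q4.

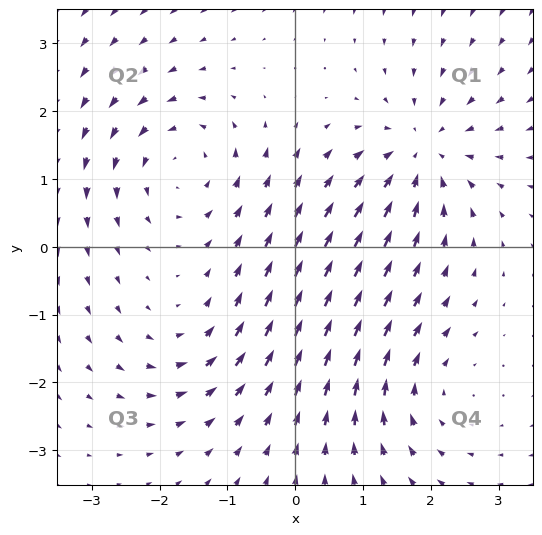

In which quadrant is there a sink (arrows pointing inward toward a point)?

The sink sits at approximately (1.9, 1.4), which lies in quadrant Q1. The divergence there is about -5, negative as expected for a sink.

Q1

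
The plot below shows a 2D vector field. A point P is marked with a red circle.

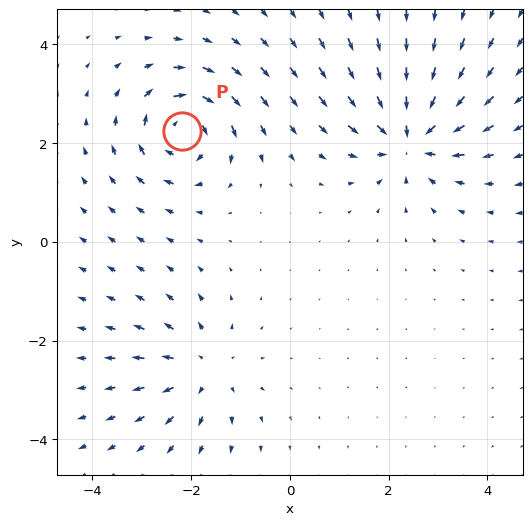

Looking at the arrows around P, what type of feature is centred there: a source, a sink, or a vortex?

vortex

At P (-2.2, 2.3) the arrows circulate clockwise. Divergence ≈0, curl about -6 — near-zero divergence with nonzero curl is a vortex.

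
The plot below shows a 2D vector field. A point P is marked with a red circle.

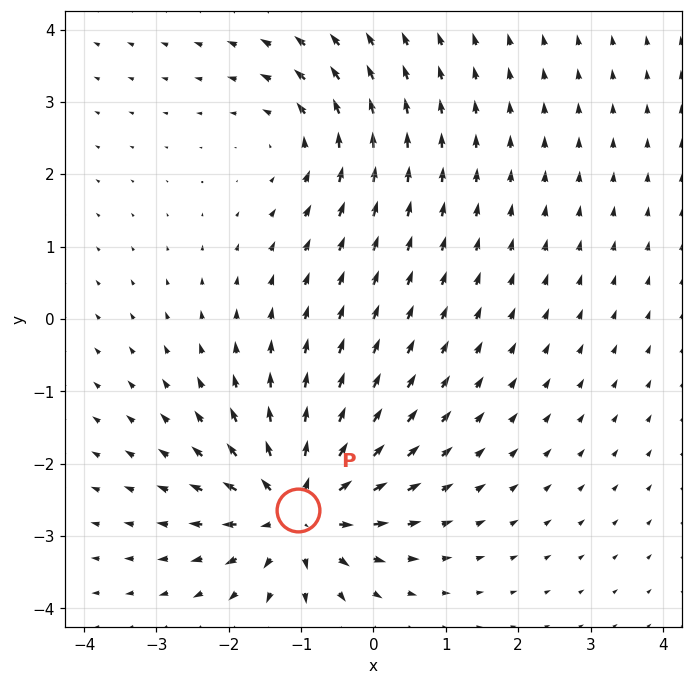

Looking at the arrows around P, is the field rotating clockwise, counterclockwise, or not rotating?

not rotating

Near P at (-1.0, -2.6) the arrows show no circulation. The curl there is ≈0.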